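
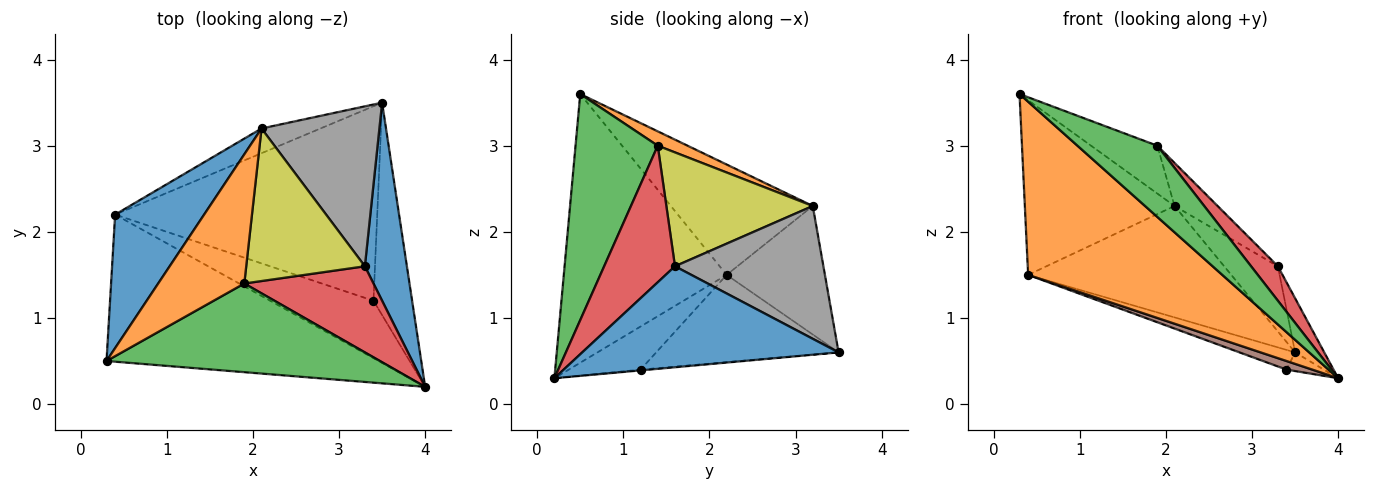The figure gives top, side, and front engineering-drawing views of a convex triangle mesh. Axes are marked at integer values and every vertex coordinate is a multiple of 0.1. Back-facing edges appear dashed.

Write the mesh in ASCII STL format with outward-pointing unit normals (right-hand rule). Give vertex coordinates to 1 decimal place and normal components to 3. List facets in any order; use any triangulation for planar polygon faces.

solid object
 facet normal 0.918 0.104 0.382
  outer loop
   vertex 3.3 1.6 1.6
   vertex 4.0 0.2 0.3
   vertex 3.5 3.5 0.6
  endloop
 endfacet
 facet normal -0.539 -0.642 -0.545
  outer loop
   vertex 0.4 2.2 1.5
   vertex 4.0 0.2 0.3
   vertex 0.3 0.5 3.6
  endloop
 endfacet
 facet normal 0.542 -0.526 0.655
  outer loop
   vertex 1.9 1.4 3.0
   vertex 0.3 0.5 3.6
   vertex 4.0 0.2 0.3
  endloop
 endfacet
 facet normal 0.700 -0.265 0.663
  outer loop
   vertex 1.9 1.4 3.0
   vertex 4.0 0.2 0.3
   vertex 3.3 1.6 1.6
  endloop
 endfacet
 facet normal -0.020 0.087 -0.996
  outer loop
   vertex 3.4 1.2 0.4
   vertex 3.5 3.5 0.6
   vertex 4.0 0.2 0.3
  endloop
 endfacet
 facet normal -0.381 -0.137 -0.914
  outer loop
   vertex 3.4 1.2 0.4
   vertex 4.0 0.2 0.3
   vertex 0.4 2.2 1.5
  endloop
 endfacet
 facet normal -0.314 0.096 -0.944
  outer loop
   vertex 3.4 1.2 0.4
   vertex 0.4 2.2 1.5
   vertex 3.5 3.5 0.6
  endloop
 endfacet
 facet normal 0.722 0.261 0.641
  outer loop
   vertex 2.1 3.2 2.3
   vertex 3.3 1.6 1.6
   vertex 3.5 3.5 0.6
  endloop
 endfacet
 facet normal 0.678 0.200 0.707
  outer loop
   vertex 2.1 3.2 2.3
   vertex 1.9 1.4 3.0
   vertex 3.3 1.6 1.6
  endloop
 endfacet
 facet normal -0.427 0.883 -0.196
  outer loop
   vertex 2.1 3.2 2.3
   vertex 3.5 3.5 0.6
   vertex 0.4 2.2 1.5
  endloop
 endfacet
 facet normal -0.602 0.635 0.485
  outer loop
   vertex 2.1 3.2 2.3
   vertex 0.4 2.2 1.5
   vertex 0.3 0.5 3.6
  endloop
 endfacet
 facet normal 0.154 0.343 0.927
  outer loop
   vertex 2.1 3.2 2.3
   vertex 0.3 0.5 3.6
   vertex 1.9 1.4 3.0
  endloop
 endfacet
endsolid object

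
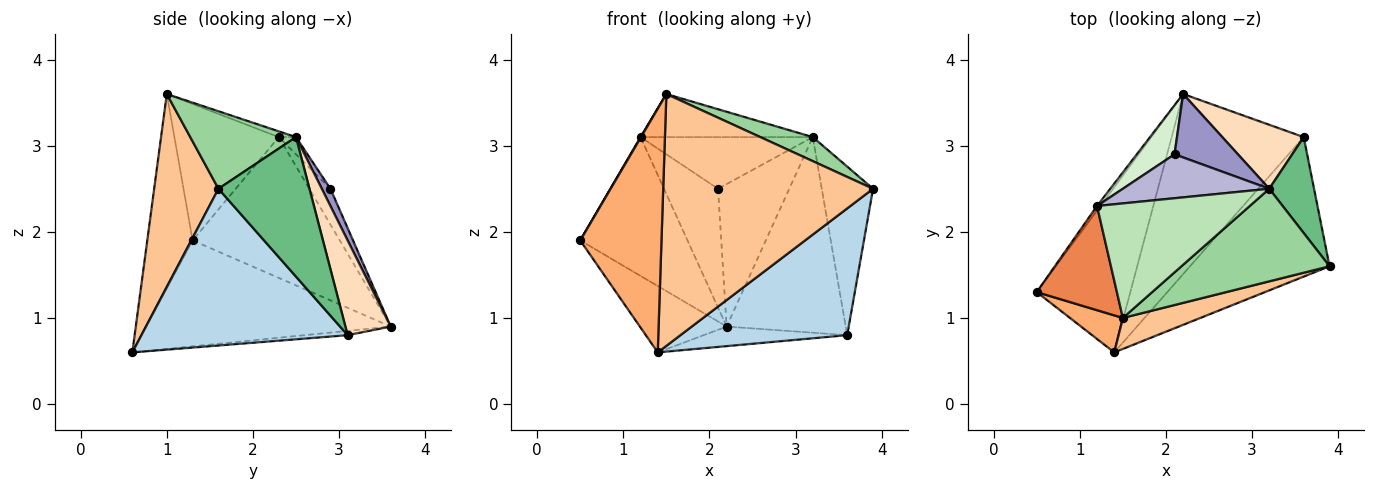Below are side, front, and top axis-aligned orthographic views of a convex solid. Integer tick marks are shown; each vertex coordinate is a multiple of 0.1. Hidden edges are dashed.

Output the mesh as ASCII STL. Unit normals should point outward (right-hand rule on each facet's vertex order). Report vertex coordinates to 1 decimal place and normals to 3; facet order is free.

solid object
 facet normal -0.724 0.257 -0.640
  outer loop
   vertex 1.4 0.6 0.6
   vertex 0.5 1.3 1.9
   vertex 2.2 3.6 0.9
  endloop
 endfacet
 facet normal -0.808 0.589 -0.019
  outer loop
   vertex 1.2 2.3 3.1
   vertex 2.2 3.6 0.9
   vertex 0.5 1.3 1.9
  endloop
 endfacet
 facet normal 0.639 -0.517 -0.569
  outer loop
   vertex 3.6 3.1 0.8
   vertex 3.9 1.6 2.5
   vertex 1.4 0.6 0.6
  endloop
 endfacet
 facet normal -0.032 0.108 -0.994
  outer loop
   vertex 3.6 3.1 0.8
   vertex 1.4 0.6 0.6
   vertex 2.2 3.6 0.9
  endloop
 endfacet
 facet normal -0.862 -0.004 0.506
  outer loop
   vertex 1.5 1.0 3.6
   vertex 1.2 2.3 3.1
   vertex 0.5 1.3 1.9
  endloop
 endfacet
 facet normal -0.483 -0.866 0.132
  outer loop
   vertex 1.5 1.0 3.6
   vertex 0.5 1.3 1.9
   vertex 1.4 0.6 0.6
  endloop
 endfacet
 facet normal 0.291 -0.950 0.117
  outer loop
   vertex 1.5 1.0 3.6
   vertex 1.4 0.6 0.6
   vertex 3.9 1.6 2.5
  endloop
 endfacet
 facet normal 0.340 0.894 0.292
  outer loop
   vertex 3.2 2.5 3.1
   vertex 3.6 3.1 0.8
   vertex 2.2 3.6 0.9
  endloop
 endfacet
 facet normal 0.839 0.473 0.269
  outer loop
   vertex 3.2 2.5 3.1
   vertex 3.9 1.6 2.5
   vertex 3.6 3.1 0.8
  endloop
 endfacet
 facet normal 0.452 -0.224 0.863
  outer loop
   vertex 3.2 2.5 3.1
   vertex 1.5 1.0 3.6
   vertex 3.9 1.6 2.5
  endloop
 endfacet
 facet normal -0.035 0.352 0.935
  outer loop
   vertex 3.2 2.5 3.1
   vertex 1.2 2.3 3.1
   vertex 1.5 1.0 3.6
  endloop
 endfacet
 facet normal -0.340 0.869 0.359
  outer loop
   vertex 2.1 2.9 2.5
   vertex 2.2 3.6 0.9
   vertex 1.2 2.3 3.1
  endloop
 endfacet
 facet normal 0.110 0.908 0.404
  outer loop
   vertex 2.1 2.9 2.5
   vertex 3.2 2.5 3.1
   vertex 2.2 3.6 0.9
  endloop
 endfacet
 facet normal -0.076 0.760 0.646
  outer loop
   vertex 2.1 2.9 2.5
   vertex 1.2 2.3 3.1
   vertex 3.2 2.5 3.1
  endloop
 endfacet
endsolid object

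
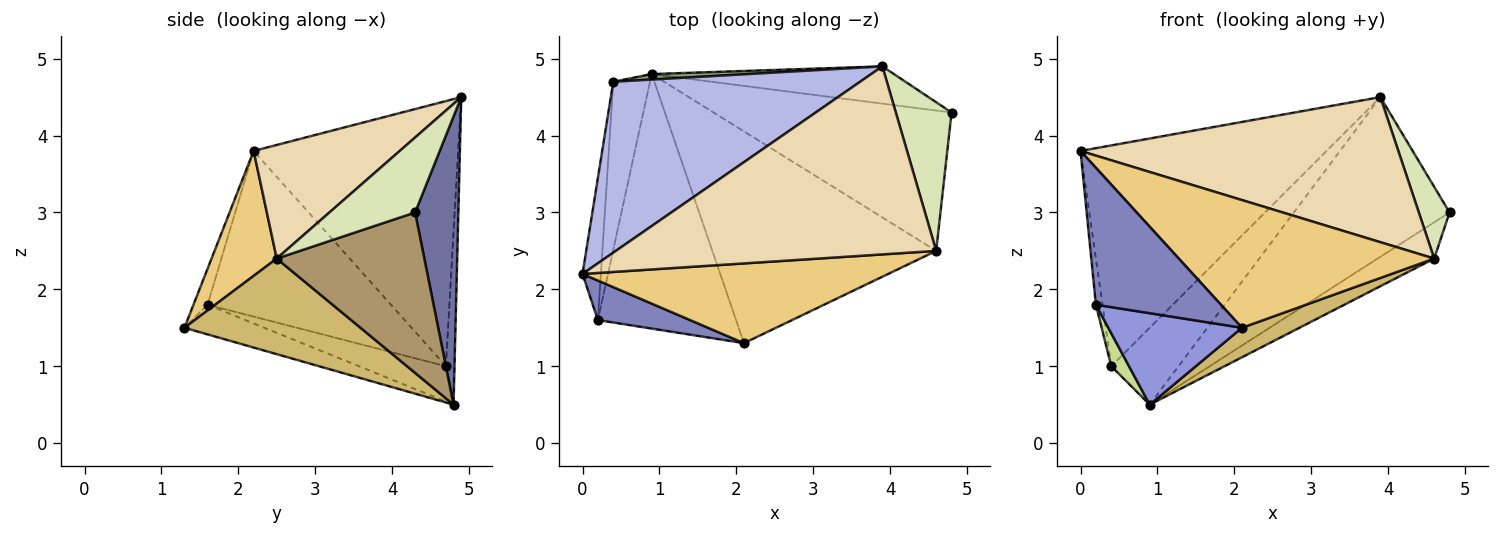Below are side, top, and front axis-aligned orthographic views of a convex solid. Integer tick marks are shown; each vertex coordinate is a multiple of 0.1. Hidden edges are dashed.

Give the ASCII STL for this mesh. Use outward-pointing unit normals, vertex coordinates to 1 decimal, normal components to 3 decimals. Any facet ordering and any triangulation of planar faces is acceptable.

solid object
 facet normal 0.261 0.940 -0.219
  outer loop
   vertex 3.9 4.9 4.5
   vertex 4.8 4.3 3.0
   vertex 0.9 4.8 0.5
  endloop
 endfacet
 facet normal -0.107 -0.955 0.276
  outer loop
   vertex 0.2 1.6 1.8
   vertex 2.1 1.3 1.5
   vertex 0.0 2.2 3.8
  endloop
 endfacet
 facet normal -0.198 -0.331 -0.922
  outer loop
   vertex 0.2 1.6 1.8
   vertex 0.9 4.8 0.5
   vertex 2.1 1.3 1.5
  endloop
 endfacet
 facet normal -0.549 0.661 0.512
  outer loop
   vertex 0.4 4.7 1.0
   vertex 0.0 2.2 3.8
   vertex 3.9 4.9 4.5
  endloop
 endfacet
 facet normal -0.127 0.989 0.071
  outer loop
   vertex 0.4 4.7 1.0
   vertex 3.9 4.9 4.5
   vertex 0.9 4.8 0.5
  endloop
 endfacet
 facet normal -0.993 0.036 -0.110
  outer loop
   vertex 0.4 4.7 1.0
   vertex 0.2 1.6 1.8
   vertex 0.0 2.2 3.8
  endloop
 endfacet
 facet normal -0.686 -0.140 -0.714
  outer loop
   vertex 0.4 4.7 1.0
   vertex 0.9 4.8 0.5
   vertex 0.2 1.6 1.8
  endloop
 endfacet
 facet normal 0.771 -0.277 0.573
  outer loop
   vertex 4.6 2.5 2.4
   vertex 4.8 4.3 3.0
   vertex 3.9 4.9 4.5
  endloop
 endfacet
 facet normal 0.547 0.210 -0.811
  outer loop
   vertex 4.6 2.5 2.4
   vertex 0.9 4.8 0.5
   vertex 4.8 4.3 3.0
  endloop
 endfacet
 facet normal 0.389 -0.127 -0.912
  outer loop
   vertex 4.6 2.5 2.4
   vertex 2.1 1.3 1.5
   vertex 0.9 4.8 0.5
  endloop
 endfacet
 facet normal 0.212 -0.829 0.518
  outer loop
   vertex 4.6 2.5 2.4
   vertex 0.0 2.2 3.8
   vertex 2.1 1.3 1.5
  endloop
 endfacet
 facet normal 0.270 -0.588 0.762
  outer loop
   vertex 4.6 2.5 2.4
   vertex 3.9 4.9 4.5
   vertex 0.0 2.2 3.8
  endloop
 endfacet
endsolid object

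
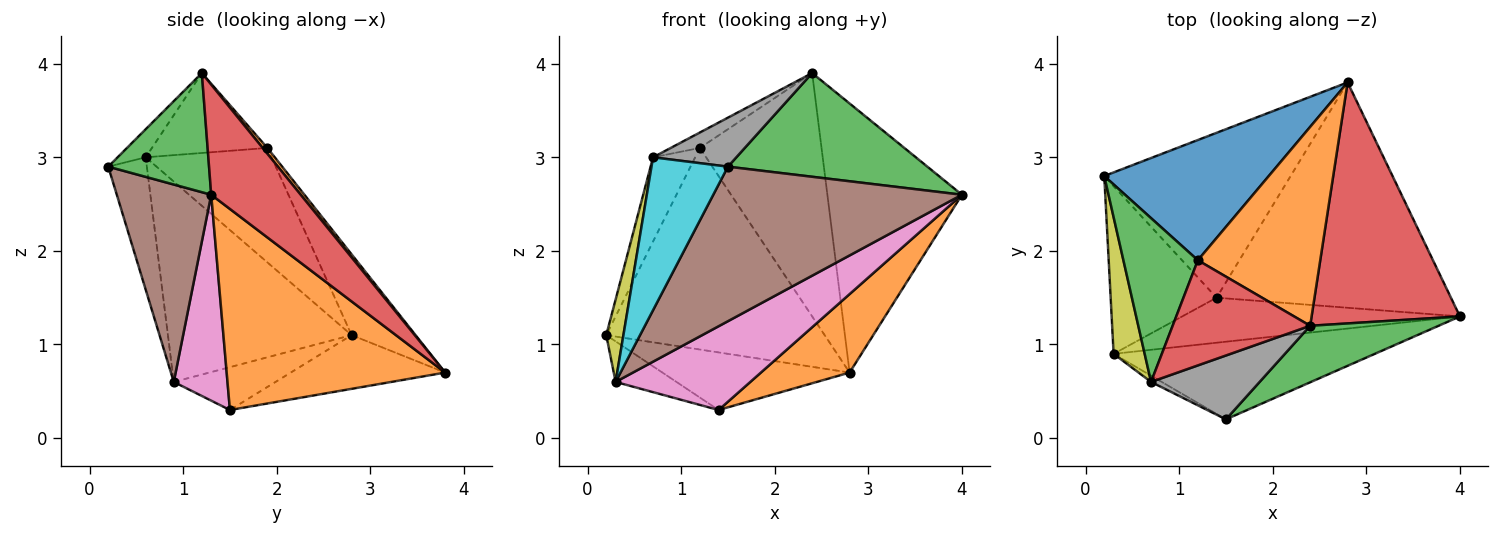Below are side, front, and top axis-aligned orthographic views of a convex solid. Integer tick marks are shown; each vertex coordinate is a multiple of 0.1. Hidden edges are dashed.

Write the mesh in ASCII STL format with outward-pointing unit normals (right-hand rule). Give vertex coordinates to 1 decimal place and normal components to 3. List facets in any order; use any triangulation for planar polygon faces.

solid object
 facet normal -0.263 0.318 -0.911
  outer loop
   vertex 2.8 3.8 0.7
   vertex 1.4 1.5 0.3
   vertex 0.2 2.8 1.1
  endloop
 endfacet
 facet normal 0.629 -0.256 -0.734
  outer loop
   vertex 2.8 3.8 0.7
   vertex 4.0 1.3 2.6
   vertex 1.4 1.5 0.3
  endloop
 endfacet
 facet normal 0.406 -0.803 0.437
  outer loop
   vertex 2.4 1.2 3.9
   vertex 1.5 0.2 2.9
   vertex 4.0 1.3 2.6
  endloop
 endfacet
 facet normal 0.444 0.667 0.598
  outer loop
   vertex 2.4 1.2 3.9
   vertex 4.0 1.3 2.6
   vertex 2.8 3.8 0.7
  endloop
 endfacet
 facet normal -0.366 0.219 -0.905
  outer loop
   vertex 0.3 0.9 0.6
   vertex 0.2 2.8 1.1
   vertex 1.4 1.5 0.3
  endloop
 endfacet
 facet normal 0.321 -0.846 -0.425
  outer loop
   vertex 0.3 0.9 0.6
   vertex 4.0 1.3 2.6
   vertex 1.5 0.2 2.9
  endloop
 endfacet
 facet normal 0.331 -0.831 -0.447
  outer loop
   vertex 0.3 0.9 0.6
   vertex 1.4 1.5 0.3
   vertex 4.0 1.3 2.6
  endloop
 endfacet
 facet normal -0.201 -0.596 0.777
  outer loop
   vertex 0.7 0.6 3.0
   vertex 1.5 0.2 2.9
   vertex 2.4 1.2 3.9
  endloop
 endfacet
 facet normal -0.984 -0.092 0.153
  outer loop
   vertex 0.7 0.6 3.0
   vertex 0.2 2.8 1.1
   vertex 0.3 0.9 0.6
  endloop
 endfacet
 facet normal -0.451 -0.892 -0.036
  outer loop
   vertex 0.7 0.6 3.0
   vertex 0.3 0.9 0.6
   vertex 1.5 0.2 2.9
  endloop
 endfacet
 facet normal -0.244 0.833 0.497
  outer loop
   vertex 1.2 1.9 3.1
   vertex 2.8 3.8 0.7
   vertex 0.2 2.8 1.1
  endloop
 endfacet
 facet normal 0.030 0.774 0.633
  outer loop
   vertex 1.2 1.9 3.1
   vertex 2.4 1.2 3.9
   vertex 2.8 3.8 0.7
  endloop
 endfacet
 facet normal -0.807 0.270 0.525
  outer loop
   vertex 1.2 1.9 3.1
   vertex 0.2 2.8 1.1
   vertex 0.7 0.6 3.0
  endloop
 endfacet
 facet normal -0.498 0.126 0.858
  outer loop
   vertex 1.2 1.9 3.1
   vertex 0.7 0.6 3.0
   vertex 2.4 1.2 3.9
  endloop
 endfacet
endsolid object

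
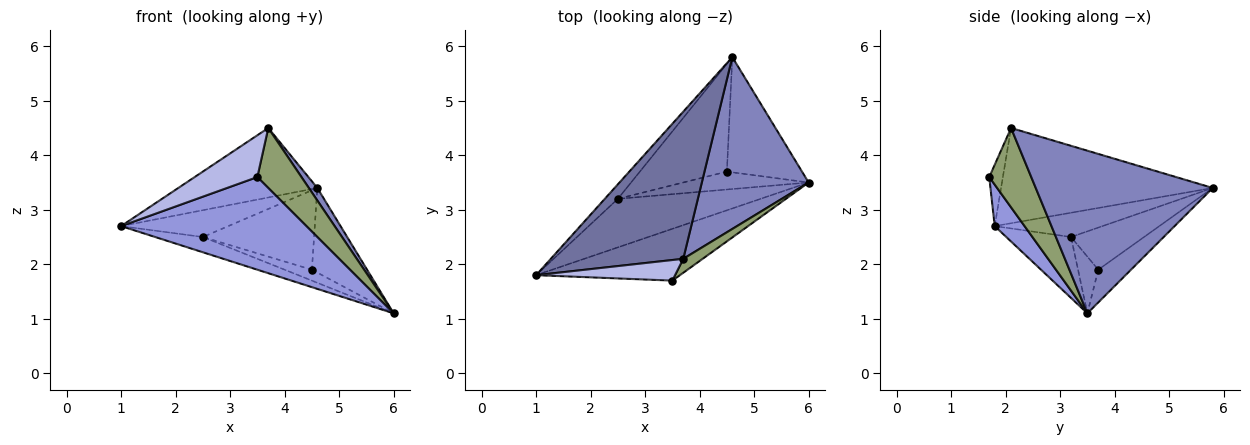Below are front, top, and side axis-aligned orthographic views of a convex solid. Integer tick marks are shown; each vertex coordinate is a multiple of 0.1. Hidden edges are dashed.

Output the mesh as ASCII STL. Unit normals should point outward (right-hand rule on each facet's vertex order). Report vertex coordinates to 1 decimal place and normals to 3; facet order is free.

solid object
 facet normal -0.545 0.358 0.758
  outer loop
   vertex 3.7 2.1 4.5
   vertex 4.6 5.8 3.4
   vertex 1.0 1.8 2.7
  endloop
 endfacet
 facet normal 0.835 -0.040 0.548
  outer loop
   vertex 3.7 2.1 4.5
   vertex 6.0 3.5 1.1
   vertex 4.6 5.8 3.4
  endloop
 endfacet
 facet normal 0.139 -0.864 -0.483
  outer loop
   vertex 3.5 1.7 3.6
   vertex 1.0 1.8 2.7
   vertex 6.0 3.5 1.1
  endloop
 endfacet
 facet normal -0.191 -0.880 0.434
  outer loop
   vertex 3.5 1.7 3.6
   vertex 3.7 2.1 4.5
   vertex 1.0 1.8 2.7
  endloop
 endfacet
 facet normal 0.680 -0.714 0.166
  outer loop
   vertex 3.5 1.7 3.6
   vertex 6.0 3.5 1.1
   vertex 3.7 2.1 4.5
  endloop
 endfacet
 facet normal -0.377 0.278 -0.883
  outer loop
   vertex 2.5 3.2 2.5
   vertex 6.0 3.5 1.1
   vertex 1.0 1.8 2.7
  endloop
 endfacet
 facet normal -0.662 0.659 -0.357
  outer loop
   vertex 2.5 3.2 2.5
   vertex 1.0 1.8 2.7
   vertex 4.6 5.8 3.4
  endloop
 endfacet
 facet normal -0.331 0.559 -0.760
  outer loop
   vertex 4.5 3.7 1.9
   vertex 4.6 5.8 3.4
   vertex 6.0 3.5 1.1
  endloop
 endfacet
 facet normal -0.360 0.485 -0.797
  outer loop
   vertex 4.5 3.7 1.9
   vertex 6.0 3.5 1.1
   vertex 2.5 3.2 2.5
  endloop
 endfacet
 facet normal -0.363 0.553 -0.750
  outer loop
   vertex 4.5 3.7 1.9
   vertex 2.5 3.2 2.5
   vertex 4.6 5.8 3.4
  endloop
 endfacet
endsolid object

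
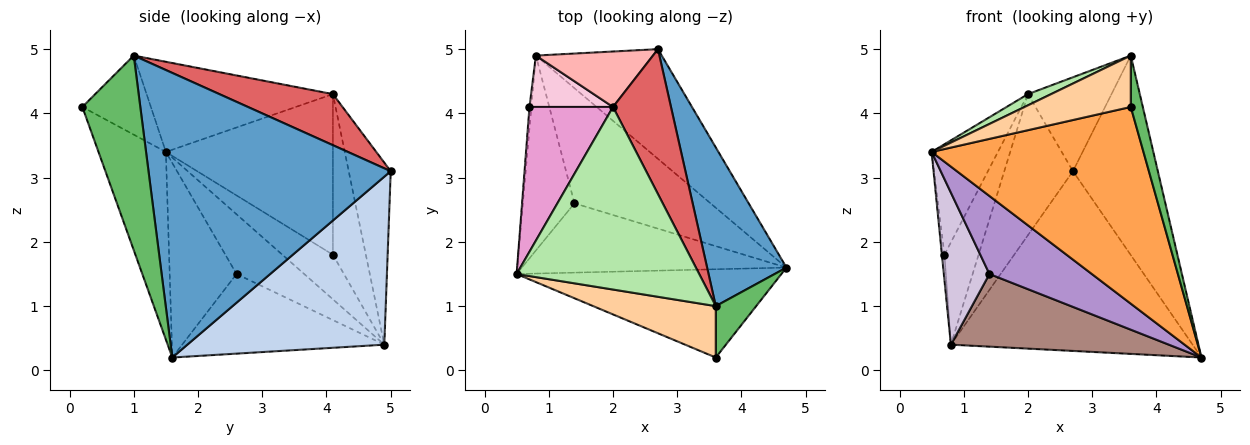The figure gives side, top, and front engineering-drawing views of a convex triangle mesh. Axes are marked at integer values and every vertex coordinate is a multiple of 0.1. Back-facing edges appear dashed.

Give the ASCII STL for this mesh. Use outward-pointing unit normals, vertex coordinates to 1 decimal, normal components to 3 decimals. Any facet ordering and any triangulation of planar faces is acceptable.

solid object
 facet normal 0.913 0.320 0.254
  outer loop
   vertex 3.6 1.0 4.9
   vertex 4.7 1.6 0.2
   vertex 2.7 5.0 3.1
  endloop
 endfacet
 facet normal 0.571 0.701 -0.428
  outer loop
   vertex 0.8 4.9 0.4
   vertex 2.7 5.0 3.1
   vertex 4.7 1.6 0.2
  endloop
 endfacet
 facet normal -0.279 -0.876 -0.393
  outer loop
   vertex 3.6 0.2 4.1
   vertex 0.5 1.5 3.4
   vertex 4.7 1.6 0.2
  endloop
 endfacet
 facet normal -0.415 -0.643 0.643
  outer loop
   vertex 3.6 0.2 4.1
   vertex 3.6 1.0 4.9
   vertex 0.5 1.5 3.4
  endloop
 endfacet
 facet normal 0.960 -0.199 0.199
  outer loop
   vertex 3.6 0.2 4.1
   vertex 4.7 1.6 0.2
   vertex 3.6 1.0 4.9
  endloop
 endfacet
 facet normal -0.442 -0.055 0.895
  outer loop
   vertex 2.0 4.1 4.3
   vertex 0.5 1.5 3.4
   vertex 3.6 1.0 4.9
  endloop
 endfacet
 facet normal 0.594 0.437 0.675
  outer loop
   vertex 2.0 4.1 4.3
   vertex 3.6 1.0 4.9
   vertex 2.7 5.0 3.1
  endloop
 endfacet
 facet normal -0.495 0.809 0.318
  outer loop
   vertex 2.0 4.1 4.3
   vertex 2.7 5.0 3.1
   vertex 0.8 4.9 0.4
  endloop
 endfacet
 facet normal -0.439 -0.672 -0.597
  outer loop
   vertex 1.4 2.6 1.5
   vertex 4.7 1.6 0.2
   vertex 0.5 1.5 3.4
  endloop
 endfacet
 facet normal -0.674 -0.454 -0.582
  outer loop
   vertex 1.4 2.6 1.5
   vertex 0.5 1.5 3.4
   vertex 0.8 4.9 0.4
  endloop
 endfacet
 facet normal -0.444 -0.478 -0.758
  outer loop
   vertex 1.4 2.6 1.5
   vertex 0.8 4.9 0.4
   vertex 4.7 1.6 0.2
  endloop
 endfacet
 facet normal -0.998 0.051 -0.042
  outer loop
   vertex 0.7 4.1 1.8
   vertex 0.8 4.9 0.4
   vertex 0.5 1.5 3.4
  endloop
 endfacet
 facet normal -0.837 0.332 0.435
  outer loop
   vertex 0.7 4.1 1.8
   vertex 0.5 1.5 3.4
   vertex 2.0 4.1 4.3
  endloop
 endfacet
 facet normal -0.653 0.676 0.340
  outer loop
   vertex 0.7 4.1 1.8
   vertex 2.0 4.1 4.3
   vertex 0.8 4.9 0.4
  endloop
 endfacet
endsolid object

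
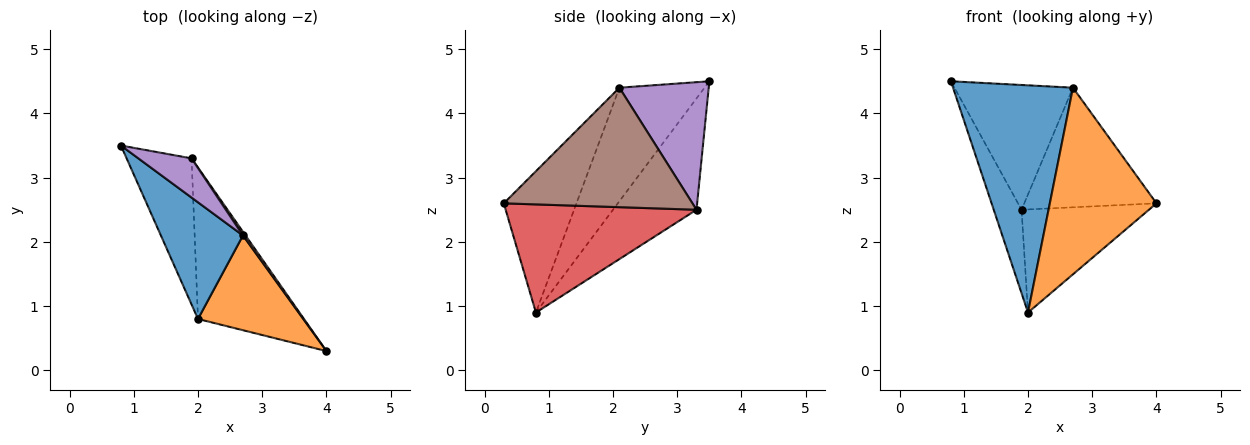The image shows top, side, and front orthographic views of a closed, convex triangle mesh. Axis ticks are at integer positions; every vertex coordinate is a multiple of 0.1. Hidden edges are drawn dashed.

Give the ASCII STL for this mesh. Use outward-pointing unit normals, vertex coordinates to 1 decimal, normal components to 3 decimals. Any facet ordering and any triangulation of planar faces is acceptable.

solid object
 facet normal -0.534 -0.752 0.386
  outer loop
   vertex 2.7 2.1 4.4
   vertex 0.8 3.5 4.5
   vertex 2.0 0.8 0.9
  endloop
 endfacet
 facet normal -0.519 -0.762 0.387
  outer loop
   vertex 2.7 2.1 4.4
   vertex 2.0 0.8 0.9
   vertex 4.0 0.3 2.6
  endloop
 endfacet
 facet normal -0.830 0.277 -0.484
  outer loop
   vertex 1.9 3.3 2.5
   vertex 2.0 0.8 0.9
   vertex 0.8 3.5 4.5
  endloop
 endfacet
 facet normal 0.645 0.430 -0.632
  outer loop
   vertex 1.9 3.3 2.5
   vertex 4.0 0.3 2.6
   vertex 2.0 0.8 0.9
  endloop
 endfacet
 facet normal 0.584 0.775 0.244
  outer loop
   vertex 1.9 3.3 2.5
   vertex 0.8 3.5 4.5
   vertex 2.7 2.1 4.4
  endloop
 endfacet
 facet normal 0.819 0.574 0.018
  outer loop
   vertex 1.9 3.3 2.5
   vertex 2.7 2.1 4.4
   vertex 4.0 0.3 2.6
  endloop
 endfacet
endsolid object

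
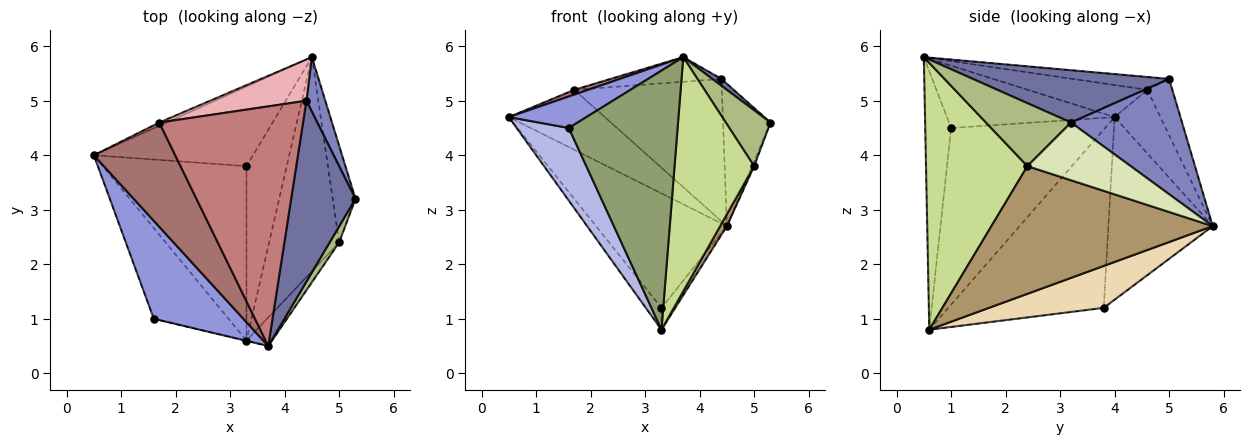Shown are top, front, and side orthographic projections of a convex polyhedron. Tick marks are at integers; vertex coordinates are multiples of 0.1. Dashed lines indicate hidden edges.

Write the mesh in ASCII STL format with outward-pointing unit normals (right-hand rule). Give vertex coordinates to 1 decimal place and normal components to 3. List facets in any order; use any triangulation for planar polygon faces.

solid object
 facet normal 0.631 -0.029 0.775
  outer loop
   vertex 4.4 5.0 5.4
   vertex 3.7 0.5 5.8
   vertex 5.3 3.2 4.6
  endloop
 endfacet
 facet normal 0.909 0.389 0.149
  outer loop
   vertex 4.4 5.0 5.4
   vertex 5.3 3.2 4.6
   vertex 4.5 5.8 2.7
  endloop
 endfacet
 facet normal -0.552 -0.255 0.794
  outer loop
   vertex 1.6 1.0 4.5
   vertex 3.7 0.5 5.8
   vertex 0.5 4.0 4.7
  endloop
 endfacet
 facet normal -0.879 -0.298 -0.372
  outer loop
   vertex 1.6 1.0 4.5
   vertex 0.5 4.0 4.7
   vertex 3.3 0.6 0.8
  endloop
 endfacet
 facet normal -0.231 -0.973 -0.001
  outer loop
   vertex 1.6 1.0 4.5
   vertex 3.3 0.6 0.8
   vertex 3.7 0.5 5.8
  endloop
 endfacet
 facet normal 0.877 -0.461 0.132
  outer loop
   vertex 5.0 2.4 3.8
   vertex 5.3 3.2 4.6
   vertex 3.7 0.5 5.8
  endloop
 endfacet
 facet normal 0.784 -0.616 -0.075
  outer loop
   vertex 5.0 2.4 3.8
   vertex 3.7 0.5 5.8
   vertex 3.3 0.6 0.8
  endloop
 endfacet
 facet normal 0.930 0.018 -0.367
  outer loop
   vertex 5.0 2.4 3.8
   vertex 4.5 5.8 2.7
   vertex 5.3 3.2 4.6
  endloop
 endfacet
 facet normal 0.876 -0.027 -0.481
  outer loop
   vertex 5.0 2.4 3.8
   vertex 3.3 0.6 0.8
   vertex 4.5 5.8 2.7
  endloop
 endfacet
 facet normal -0.776 0.078 -0.626
  outer loop
   vertex 3.3 3.8 1.2
   vertex 3.3 0.6 0.8
   vertex 0.5 4.0 4.7
  endloop
 endfacet
 facet normal -0.548 0.687 -0.478
  outer loop
   vertex 3.3 3.8 1.2
   vertex 0.5 4.0 4.7
   vertex 4.5 5.8 2.7
  endloop
 endfacet
 facet normal 0.719 0.086 -0.690
  outer loop
   vertex 3.3 3.8 1.2
   vertex 4.5 5.8 2.7
   vertex 3.3 0.6 0.8
  endloop
 endfacet
 facet normal -0.366 -0.043 0.930
  outer loop
   vertex 1.7 4.6 5.2
   vertex 0.5 4.0 4.7
   vertex 3.7 0.5 5.8
  endloop
 endfacet
 facet normal -0.088 0.102 0.991
  outer loop
   vertex 1.7 4.6 5.2
   vertex 3.7 0.5 5.8
   vertex 4.4 5.0 5.4
  endloop
 endfacet
 facet normal -0.430 0.901 -0.049
  outer loop
   vertex 1.7 4.6 5.2
   vertex 4.5 5.8 2.7
   vertex 0.5 4.0 4.7
  endloop
 endfacet
 facet normal -0.161 0.948 0.275
  outer loop
   vertex 1.7 4.6 5.2
   vertex 4.4 5.0 5.4
   vertex 4.5 5.8 2.7
  endloop
 endfacet
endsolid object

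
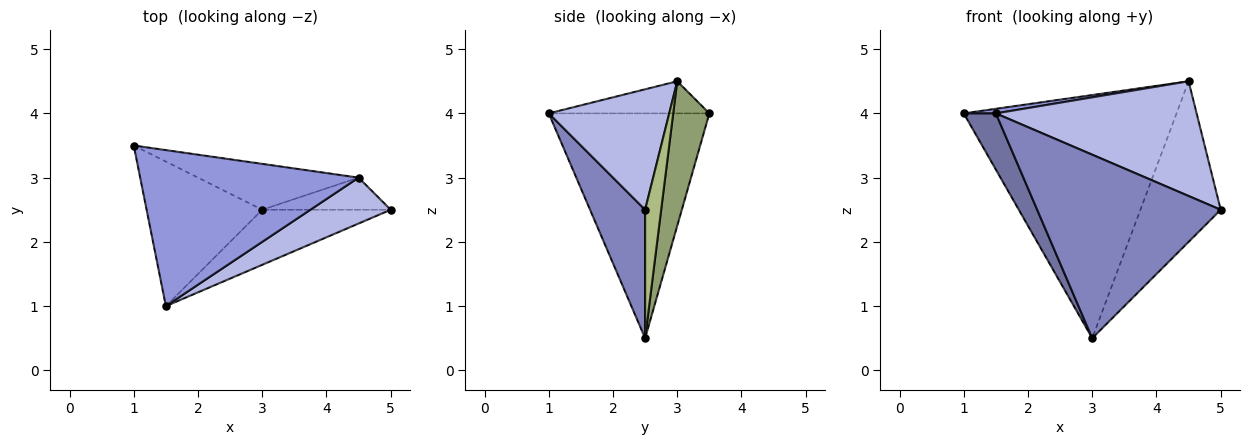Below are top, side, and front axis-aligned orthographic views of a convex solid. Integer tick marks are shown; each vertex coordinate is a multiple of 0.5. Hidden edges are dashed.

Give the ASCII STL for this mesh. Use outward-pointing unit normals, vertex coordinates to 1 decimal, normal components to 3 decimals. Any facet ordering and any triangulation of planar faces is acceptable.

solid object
 facet normal -0.876 -0.175 -0.450
  outer loop
   vertex 3.0 2.5 0.5
   vertex 1.5 1.0 4.0
   vertex 1.0 3.5 4.0
  endloop
 endfacet
 facet normal 0.276 -0.921 -0.276
  outer loop
   vertex 3.0 2.5 0.5
   vertex 5.0 2.5 2.5
   vertex 1.5 1.0 4.0
  endloop
 endfacet
 facet normal -0.145 -0.029 0.989
  outer loop
   vertex 4.5 3.0 4.5
   vertex 1.0 3.5 4.0
   vertex 1.5 1.0 4.0
  endloop
 endfacet
 facet normal 0.487 -0.811 0.324
  outer loop
   vertex 4.5 3.0 4.5
   vertex 1.5 1.0 4.0
   vertex 5.0 2.5 2.5
  endloop
 endfacet
 facet normal 0.165 0.969 -0.183
  outer loop
   vertex 4.5 3.0 4.5
   vertex 3.0 2.5 0.5
   vertex 1.0 3.5 4.0
  endloop
 endfacet
 facet normal 0.192 0.962 -0.192
  outer loop
   vertex 4.5 3.0 4.5
   vertex 5.0 2.5 2.5
   vertex 3.0 2.5 0.5
  endloop
 endfacet
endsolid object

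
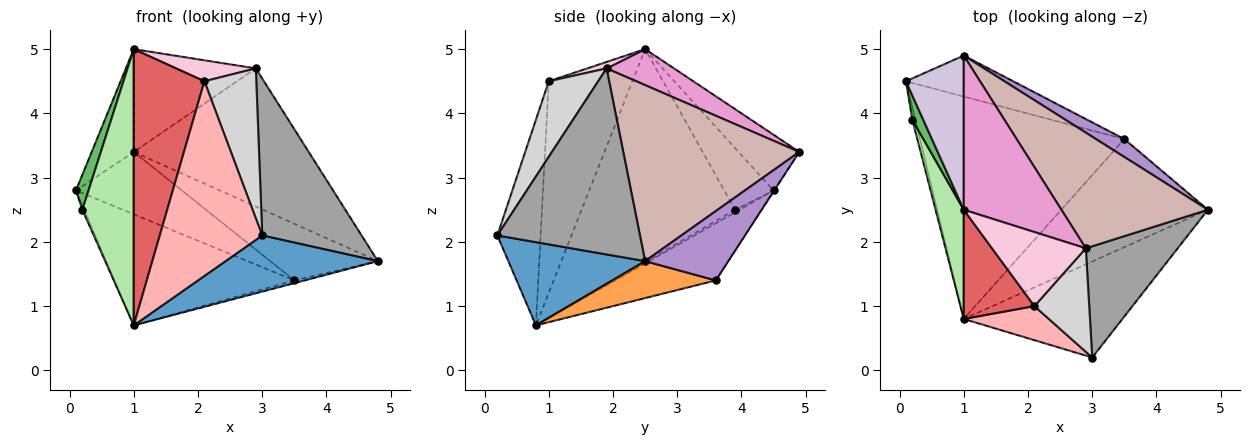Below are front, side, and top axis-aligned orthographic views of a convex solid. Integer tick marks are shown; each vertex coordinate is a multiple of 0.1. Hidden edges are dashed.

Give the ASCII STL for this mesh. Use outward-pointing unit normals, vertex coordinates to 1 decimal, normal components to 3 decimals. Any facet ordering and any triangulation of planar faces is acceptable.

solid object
 facet normal 0.413 -0.460 -0.786
  outer loop
   vertex 3.0 0.2 2.1
   vertex 1.0 0.8 0.7
   vertex 4.8 2.5 1.7
  endloop
 endfacet
 facet normal -0.243 0.434 -0.868
  outer loop
   vertex 3.5 3.6 1.4
   vertex 1.0 0.8 0.7
   vertex 0.1 4.5 2.8
  endloop
 endfacet
 facet normal 0.244 0.024 -0.969
  outer loop
   vertex 3.5 3.6 1.4
   vertex 4.8 2.5 1.7
   vertex 1.0 0.8 0.7
  endloop
 endfacet
 facet normal -0.640 0.256 -0.725
  outer loop
   vertex 0.2 3.9 2.5
   vertex 0.1 4.5 2.8
   vertex 1.0 0.8 0.7
  endloop
 endfacet
 facet normal -0.955 -0.244 0.169
  outer loop
   vertex 0.2 3.9 2.5
   vertex 1.0 2.5 5.0
   vertex 0.1 4.5 2.8
  endloop
 endfacet
 facet normal -0.941 -0.315 0.125
  outer loop
   vertex 0.2 3.9 2.5
   vertex 1.0 0.8 0.7
   vertex 1.0 2.5 5.0
  endloop
 endfacet
 facet normal -0.740 -0.625 0.247
  outer loop
   vertex 2.1 1.0 4.5
   vertex 1.0 2.5 5.0
   vertex 1.0 0.8 0.7
  endloop
 endfacet
 facet normal -0.384 -0.909 0.159
  outer loop
   vertex 2.1 1.0 4.5
   vertex 1.0 0.8 0.7
   vertex 3.0 0.2 2.1
  endloop
 endfacet
 facet normal 0.593 0.767 0.243
  outer loop
   vertex 1.0 4.9 3.4
   vertex 4.8 2.5 1.7
   vertex 3.5 3.6 1.4
  endloop
 endfacet
 facet normal -0.625 0.433 0.649
  outer loop
   vertex 1.0 4.9 3.4
   vertex 0.1 4.5 2.8
   vertex 1.0 2.5 5.0
  endloop
 endfacet
 facet normal -0.005 0.836 -0.549
  outer loop
   vertex 1.0 4.9 3.4
   vertex 3.5 3.6 1.4
   vertex 0.1 4.5 2.8
  endloop
 endfacet
 facet normal 0.611 0.607 0.508
  outer loop
   vertex 2.9 1.9 4.7
   vertex 4.8 2.5 1.7
   vertex 1.0 4.9 3.4
  endloop
 endfacet
 facet normal 0.293 0.530 0.796
  outer loop
   vertex 2.9 1.9 4.7
   vertex 1.0 4.9 3.4
   vertex 1.0 2.5 5.0
  endloop
 endfacet
 facet normal 0.066 -0.272 0.960
  outer loop
   vertex 2.9 1.9 4.7
   vertex 1.0 2.5 5.0
   vertex 2.1 1.0 4.5
  endloop
 endfacet
 facet normal 0.760 -0.530 0.376
  outer loop
   vertex 2.9 1.9 4.7
   vertex 3.0 0.2 2.1
   vertex 4.8 2.5 1.7
  endloop
 endfacet
 facet normal 0.617 -0.648 0.447
  outer loop
   vertex 2.9 1.9 4.7
   vertex 2.1 1.0 4.5
   vertex 3.0 0.2 2.1
  endloop
 endfacet
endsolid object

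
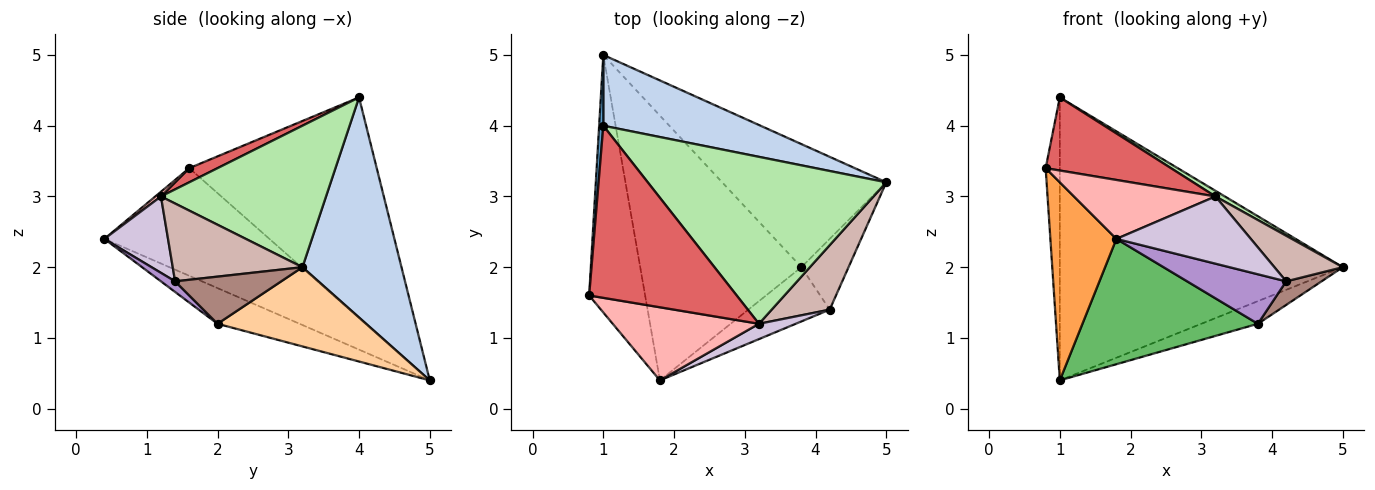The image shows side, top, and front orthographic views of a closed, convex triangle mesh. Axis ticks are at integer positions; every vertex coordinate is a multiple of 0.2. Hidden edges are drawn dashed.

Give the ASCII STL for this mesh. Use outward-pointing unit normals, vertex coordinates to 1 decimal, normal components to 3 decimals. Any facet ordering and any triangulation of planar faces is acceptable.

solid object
 facet normal -0.997 0.075 0.019
  outer loop
   vertex 1.0 4.0 4.4
   vertex 1.0 5.0 0.4
   vertex 0.8 1.6 3.4
  endloop
 endfacet
 facet normal 0.322 0.919 0.230
  outer loop
   vertex 1.0 4.0 4.4
   vertex 5.0 3.2 2.0
   vertex 1.0 5.0 0.4
  endloop
 endfacet
 facet normal -0.836 -0.334 -0.435
  outer loop
   vertex 1.8 0.4 2.4
   vertex 0.8 1.6 3.4
   vertex 1.0 5.0 0.4
  endloop
 endfacet
 facet normal 0.429 0.163 -0.888
  outer loop
   vertex 3.8 2.0 1.2
   vertex 1.0 5.0 0.4
   vertex 5.0 3.2 2.0
  endloop
 endfacet
 facet normal -0.196 -0.419 -0.886
  outer loop
   vertex 3.8 2.0 1.2
   vertex 1.8 0.4 2.4
   vertex 1.0 5.0 0.4
  endloop
 endfacet
 facet normal 0.510 -0.029 0.860
  outer loop
   vertex 3.2 1.2 3.0
   vertex 5.0 3.2 2.0
   vertex 1.0 4.0 4.4
  endloop
 endfacet
 facet normal 0.088 -0.389 0.917
  outer loop
   vertex 3.2 1.2 3.0
   vertex 1.0 4.0 4.4
   vertex 0.8 1.6 3.4
  endloop
 endfacet
 facet normal 0.025 -0.628 0.778
  outer loop
   vertex 3.2 1.2 3.0
   vertex 0.8 1.6 3.4
   vertex 1.8 0.4 2.4
  endloop
 endfacet
 facet normal 0.096 -0.671 -0.735
  outer loop
   vertex 4.2 1.4 1.8
   vertex 1.8 0.4 2.4
   vertex 3.8 2.0 1.2
  endloop
 endfacet
 facet normal 0.419 -0.885 0.202
  outer loop
   vertex 4.2 1.4 1.8
   vertex 3.2 1.2 3.0
   vertex 1.8 0.4 2.4
  endloop
 endfacet
 facet normal 0.688 -0.229 -0.688
  outer loop
   vertex 4.2 1.4 1.8
   vertex 3.8 2.0 1.2
   vertex 5.0 3.2 2.0
  endloop
 endfacet
 facet normal 0.738 -0.389 0.550
  outer loop
   vertex 4.2 1.4 1.8
   vertex 5.0 3.2 2.0
   vertex 3.2 1.2 3.0
  endloop
 endfacet
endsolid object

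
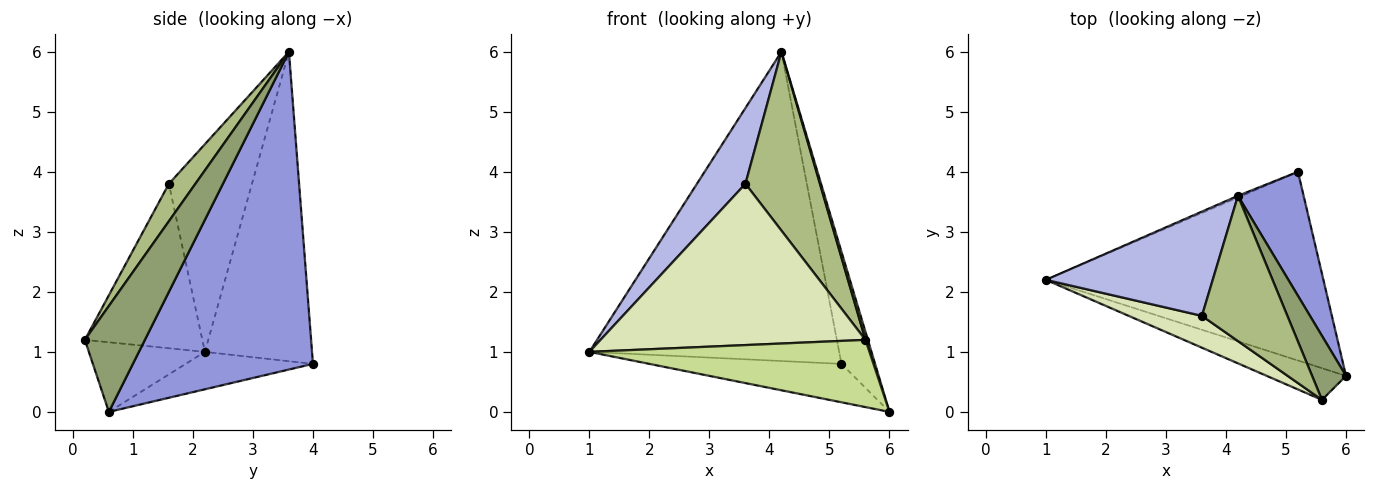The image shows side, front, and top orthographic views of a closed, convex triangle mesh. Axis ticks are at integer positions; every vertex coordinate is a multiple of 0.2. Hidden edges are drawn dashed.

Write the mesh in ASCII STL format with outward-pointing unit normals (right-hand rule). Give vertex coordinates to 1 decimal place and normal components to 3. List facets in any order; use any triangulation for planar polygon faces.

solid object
 facet normal -0.131 0.198 -0.971
  outer loop
   vertex 5.2 4.0 0.8
   vertex 6.0 0.6 0.0
   vertex 1.0 2.2 1.0
  endloop
 endfacet
 facet normal -0.394 0.919 -0.005
  outer loop
   vertex 4.2 3.6 6.0
   vertex 5.2 4.0 0.8
   vertex 1.0 2.2 1.0
  endloop
 endfacet
 facet normal 0.963 0.180 0.199
  outer loop
   vertex 4.2 3.6 6.0
   vertex 6.0 0.6 0.0
   vertex 5.2 4.0 0.8
  endloop
 endfacet
 facet normal -0.710 -0.414 0.570
  outer loop
   vertex 3.6 1.6 3.8
   vertex 4.2 3.6 6.0
   vertex 1.0 2.2 1.0
  endloop
 endfacet
 facet normal 0.952 -0.038 0.305
  outer loop
   vertex 5.6 0.2 1.2
   vertex 6.0 0.6 0.0
   vertex 4.2 3.6 6.0
  endloop
 endfacet
 facet normal 0.266 -0.748 0.608
  outer loop
   vertex 5.6 0.2 1.2
   vertex 4.2 3.6 6.0
   vertex 3.6 1.6 3.8
  endloop
 endfacet
 facet normal -0.351 -0.847 -0.399
  outer loop
   vertex 5.6 0.2 1.2
   vertex 1.0 2.2 1.0
   vertex 6.0 0.6 0.0
  endloop
 endfacet
 facet normal -0.399 -0.900 0.178
  outer loop
   vertex 5.6 0.2 1.2
   vertex 3.6 1.6 3.8
   vertex 1.0 2.2 1.0
  endloop
 endfacet
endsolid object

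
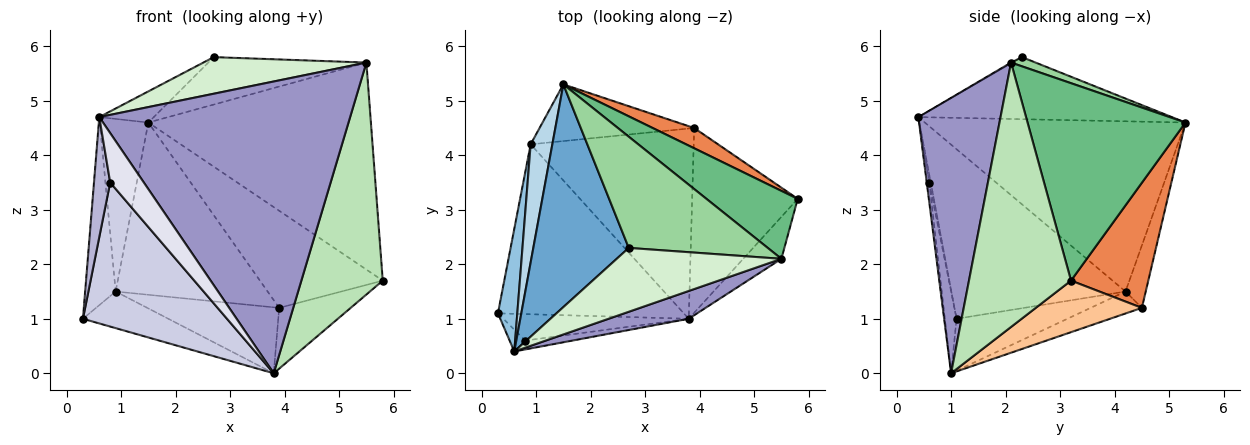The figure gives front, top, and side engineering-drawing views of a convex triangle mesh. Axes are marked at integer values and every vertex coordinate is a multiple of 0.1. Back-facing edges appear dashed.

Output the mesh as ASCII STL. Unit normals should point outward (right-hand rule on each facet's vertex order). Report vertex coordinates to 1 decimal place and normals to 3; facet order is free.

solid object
 facet normal -0.541 0.116 0.833
  outer loop
   vertex 2.7 2.3 5.8
   vertex 1.5 5.3 4.6
   vertex 0.6 0.4 4.7
  endloop
 endfacet
 facet normal -0.979 0.171 0.112
  outer loop
   vertex 0.9 4.2 1.5
   vertex 0.3 1.1 1.0
   vertex 0.6 0.4 4.7
  endloop
 endfacet
 facet normal -0.975 0.182 0.124
  outer loop
   vertex 0.9 4.2 1.5
   vertex 0.6 0.4 4.7
   vertex 1.5 5.3 4.6
  endloop
 endfacet
 facet normal -0.264 0.203 -0.943
  outer loop
   vertex 3.8 1.0 0.0
   vertex 0.3 1.1 1.0
   vertex 0.9 4.2 1.5
  endloop
 endfacet
 facet normal 0.524 0.833 0.174
  outer loop
   vertex 3.9 4.5 1.2
   vertex 1.5 5.3 4.6
   vertex 5.8 3.2 1.7
  endloop
 endfacet
 facet normal -0.125 0.942 -0.310
  outer loop
   vertex 3.9 4.5 1.2
   vertex 0.9 4.2 1.5
   vertex 1.5 5.3 4.6
  endloop
 endfacet
 facet normal 0.421 0.283 -0.862
  outer loop
   vertex 3.9 4.5 1.2
   vertex 5.8 3.2 1.7
   vertex 3.8 1.0 0.0
  endloop
 endfacet
 facet normal -0.126 0.325 -0.937
  outer loop
   vertex 3.9 4.5 1.2
   vertex 3.8 1.0 0.0
   vertex 0.9 4.2 1.5
  endloop
 endfacet
 facet normal 0.559 0.788 0.259
  outer loop
   vertex 5.5 2.1 5.7
   vertex 5.8 3.2 1.7
   vertex 1.5 5.3 4.6
  endloop
 endfacet
 facet normal 0.061 0.392 0.918
  outer loop
   vertex 5.5 2.1 5.7
   vertex 1.5 5.3 4.6
   vertex 2.7 2.3 5.8
  endloop
 endfacet
 facet normal 0.777 -0.620 -0.112
  outer loop
   vertex 5.5 2.1 5.7
   vertex 3.8 1.0 0.0
   vertex 5.8 3.2 1.7
  endloop
 endfacet
 facet normal -0.005 -0.497 0.868
  outer loop
   vertex 5.5 2.1 5.7
   vertex 2.7 2.3 5.8
   vertex 0.6 0.4 4.7
  endloop
 endfacet
 facet normal 0.310 -0.946 0.090
  outer loop
   vertex 5.5 2.1 5.7
   vertex 0.6 0.4 4.7
   vertex 3.8 1.0 0.0
  endloop
 endfacet
 facet normal -0.089 -0.980 -0.178
  outer loop
   vertex 0.8 0.6 3.5
   vertex 0.6 0.4 4.7
   vertex 0.3 1.1 1.0
  endloop
 endfacet
 facet normal -0.079 -0.980 -0.180
  outer loop
   vertex 0.8 0.6 3.5
   vertex 0.3 1.1 1.0
   vertex 3.8 1.0 0.0
  endloop
 endfacet
 facet normal -0.074 -0.982 -0.176
  outer loop
   vertex 0.8 0.6 3.5
   vertex 3.8 1.0 0.0
   vertex 0.6 0.4 4.7
  endloop
 endfacet
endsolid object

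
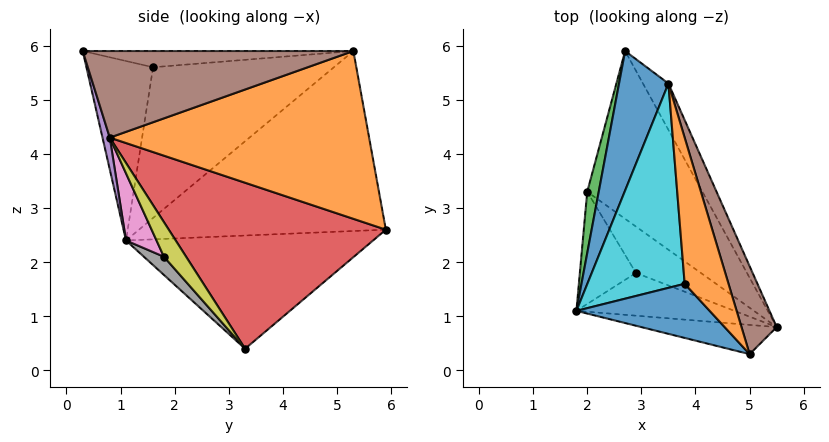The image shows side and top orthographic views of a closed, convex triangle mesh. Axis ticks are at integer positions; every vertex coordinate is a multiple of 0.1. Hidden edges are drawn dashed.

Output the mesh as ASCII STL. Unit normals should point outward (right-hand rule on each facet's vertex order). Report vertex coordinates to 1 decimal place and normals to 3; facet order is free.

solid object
 facet normal -0.951 0.167 0.261
  outer loop
   vertex 3.5 5.3 5.9
   vertex 2.7 5.9 2.6
   vertex 1.8 1.1 2.4
  endloop
 endfacet
 facet normal 0.887 0.442 -0.135
  outer loop
   vertex 3.5 5.3 5.9
   vertex 5.5 0.8 4.3
   vertex 2.7 5.9 2.6
  endloop
 endfacet
 facet normal -0.979 0.179 0.099
  outer loop
   vertex 2.0 3.3 0.4
   vertex 1.8 1.1 2.4
   vertex 2.7 5.9 2.6
  endloop
 endfacet
 facet normal 0.795 0.253 -0.552
  outer loop
   vertex 2.0 3.3 0.4
   vertex 2.7 5.9 2.6
   vertex 5.5 0.8 4.3
  endloop
 endfacet
 facet normal 0.066 -0.958 -0.279
  outer loop
   vertex 5.0 0.3 5.9
   vertex 1.8 1.1 2.4
   vertex 5.5 0.8 4.3
  endloop
 endfacet
 facet normal 0.893 0.268 0.363
  outer loop
   vertex 5.0 0.3 5.9
   vertex 5.5 0.8 4.3
   vertex 3.5 5.3 5.9
  endloop
 endfacet
 facet normal 0.275 -0.710 -0.648
  outer loop
   vertex 2.9 1.8 2.1
   vertex 5.5 0.8 4.3
   vertex 1.8 1.1 2.4
  endloop
 endfacet
 facet normal 0.230 -0.666 -0.710
  outer loop
   vertex 2.9 1.8 2.1
   vertex 1.8 1.1 2.4
   vertex 2.0 3.3 0.4
  endloop
 endfacet
 facet normal 0.382 -0.583 -0.717
  outer loop
   vertex 2.9 1.8 2.1
   vertex 2.0 3.3 0.4
   vertex 5.5 0.8 4.3
  endloop
 endfacet
 facet normal -0.835 -0.111 0.539
  outer loop
   vertex 3.8 1.6 5.6
   vertex 3.5 5.3 5.9
   vertex 1.8 1.1 2.4
  endloop
 endfacet
 facet normal -0.687 -0.517 0.510
  outer loop
   vertex 3.8 1.6 5.6
   vertex 1.8 1.1 2.4
   vertex 5.0 0.3 5.9
  endloop
 endfacet
 facet normal -0.345 -0.104 0.933
  outer loop
   vertex 3.8 1.6 5.6
   vertex 5.0 0.3 5.9
   vertex 3.5 5.3 5.9
  endloop
 endfacet
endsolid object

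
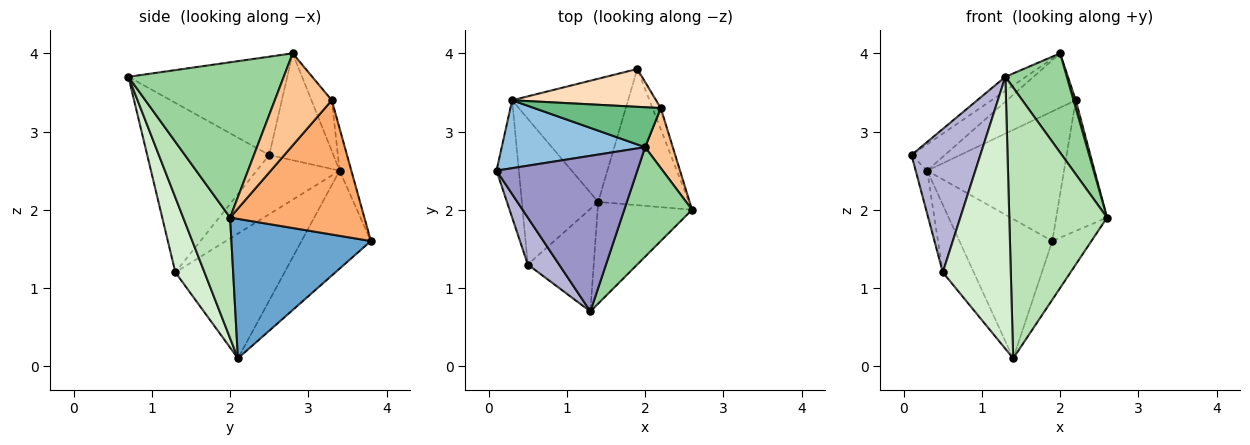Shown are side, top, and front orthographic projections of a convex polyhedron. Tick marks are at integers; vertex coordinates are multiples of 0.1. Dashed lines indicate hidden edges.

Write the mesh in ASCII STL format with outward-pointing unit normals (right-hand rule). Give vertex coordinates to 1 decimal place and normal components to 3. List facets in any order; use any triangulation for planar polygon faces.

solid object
 facet normal 0.816 0.229 -0.531
  outer loop
   vertex 1.4 2.1 0.1
   vertex 1.9 3.8 1.6
   vertex 2.6 2.0 1.9
  endloop
 endfacet
 facet normal -0.571 0.297 0.766
  outer loop
   vertex 0.3 3.4 2.5
   vertex 0.1 2.5 2.7
   vertex 2.0 2.8 4.0
  endloop
 endfacet
 facet normal -0.489 0.654 -0.578
  outer loop
   vertex 0.3 3.4 2.5
   vertex 1.9 3.8 1.6
   vertex 1.4 2.1 0.1
  endloop
 endfacet
 facet normal -0.928 0.128 -0.350
  outer loop
   vertex 0.3 3.4 2.5
   vertex 0.5 1.3 1.2
   vertex 0.1 2.5 2.7
  endloop
 endfacet
 facet normal -0.829 0.235 -0.507
  outer loop
   vertex 0.3 3.4 2.5
   vertex 1.4 2.1 0.1
   vertex 0.5 1.3 1.2
  endloop
 endfacet
 facet normal 0.934 0.354 -0.057
  outer loop
   vertex 2.2 3.3 3.4
   vertex 2.6 2.0 1.9
   vertex 1.9 3.8 1.6
  endloop
 endfacet
 facet normal 0.957 -0.038 0.288
  outer loop
   vertex 2.2 3.3 3.4
   vertex 2.0 2.8 4.0
   vertex 2.6 2.0 1.9
  endloop
 endfacet
 facet normal -0.082 0.957 0.279
  outer loop
   vertex 2.2 3.3 3.4
   vertex 1.9 3.8 1.6
   vertex 0.3 3.4 2.5
  endloop
 endfacet
 facet normal -0.232 0.784 0.576
  outer loop
   vertex 2.2 3.3 3.4
   vertex 0.3 3.4 2.5
   vertex 2.0 2.8 4.0
  endloop
 endfacet
 facet normal 0.862 -0.341 0.376
  outer loop
   vertex 1.3 0.7 3.7
   vertex 2.6 2.0 1.9
   vertex 2.0 2.8 4.0
  endloop
 endfacet
 facet normal 0.410 -0.854 -0.321
  outer loop
   vertex 1.3 0.7 3.7
   vertex 1.4 2.1 0.1
   vertex 2.6 2.0 1.9
  endloop
 endfacet
 facet normal 0.372 -0.869 -0.327
  outer loop
   vertex 1.3 0.7 3.7
   vertex 0.5 1.3 1.2
   vertex 1.4 2.1 0.1
  endloop
 endfacet
 facet normal -0.571 0.074 0.818
  outer loop
   vertex 1.3 0.7 3.7
   vertex 2.0 2.8 4.0
   vertex 0.1 2.5 2.7
  endloop
 endfacet
 facet normal -0.860 -0.485 0.159
  outer loop
   vertex 1.3 0.7 3.7
   vertex 0.1 2.5 2.7
   vertex 0.5 1.3 1.2
  endloop
 endfacet
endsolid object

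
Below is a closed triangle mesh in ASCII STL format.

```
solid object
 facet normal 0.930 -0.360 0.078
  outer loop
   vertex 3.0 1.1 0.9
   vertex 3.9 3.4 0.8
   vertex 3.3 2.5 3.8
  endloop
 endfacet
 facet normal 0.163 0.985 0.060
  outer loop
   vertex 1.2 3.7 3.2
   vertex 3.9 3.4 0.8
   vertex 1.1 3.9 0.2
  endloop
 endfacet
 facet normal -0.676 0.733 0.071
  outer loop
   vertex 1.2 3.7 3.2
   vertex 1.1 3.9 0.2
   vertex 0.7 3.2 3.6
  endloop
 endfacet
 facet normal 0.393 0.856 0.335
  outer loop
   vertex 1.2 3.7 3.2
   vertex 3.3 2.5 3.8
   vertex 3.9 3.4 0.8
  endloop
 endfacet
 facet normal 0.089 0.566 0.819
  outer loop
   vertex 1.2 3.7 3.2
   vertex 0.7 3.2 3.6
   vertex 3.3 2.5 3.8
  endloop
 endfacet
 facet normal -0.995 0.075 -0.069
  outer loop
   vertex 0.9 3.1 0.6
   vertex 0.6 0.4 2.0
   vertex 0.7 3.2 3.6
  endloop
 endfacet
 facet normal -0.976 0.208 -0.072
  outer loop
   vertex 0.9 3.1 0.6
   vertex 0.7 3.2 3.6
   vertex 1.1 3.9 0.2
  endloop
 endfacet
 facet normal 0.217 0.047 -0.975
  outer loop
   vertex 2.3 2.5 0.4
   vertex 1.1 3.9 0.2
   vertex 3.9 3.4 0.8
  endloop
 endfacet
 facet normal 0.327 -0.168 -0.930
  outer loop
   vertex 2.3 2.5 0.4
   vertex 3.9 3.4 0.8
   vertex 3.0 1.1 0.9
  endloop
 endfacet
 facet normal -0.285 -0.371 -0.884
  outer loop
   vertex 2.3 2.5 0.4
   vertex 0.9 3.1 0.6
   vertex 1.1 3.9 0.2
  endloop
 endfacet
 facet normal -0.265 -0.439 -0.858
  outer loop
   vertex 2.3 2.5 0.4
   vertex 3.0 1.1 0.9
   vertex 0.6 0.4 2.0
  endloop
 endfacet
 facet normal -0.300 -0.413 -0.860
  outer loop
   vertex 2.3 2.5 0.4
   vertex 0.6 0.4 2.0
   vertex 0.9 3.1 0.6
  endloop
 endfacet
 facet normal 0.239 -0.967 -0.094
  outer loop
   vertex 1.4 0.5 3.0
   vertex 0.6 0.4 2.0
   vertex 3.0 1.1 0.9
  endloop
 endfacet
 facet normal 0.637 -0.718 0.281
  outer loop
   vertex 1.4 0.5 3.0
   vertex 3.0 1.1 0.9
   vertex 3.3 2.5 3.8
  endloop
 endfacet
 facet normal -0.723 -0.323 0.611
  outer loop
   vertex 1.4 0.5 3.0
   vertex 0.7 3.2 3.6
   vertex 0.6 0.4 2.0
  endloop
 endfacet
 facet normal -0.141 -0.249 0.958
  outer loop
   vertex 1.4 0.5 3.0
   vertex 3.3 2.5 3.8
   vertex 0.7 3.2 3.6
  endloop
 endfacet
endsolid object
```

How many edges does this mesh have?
24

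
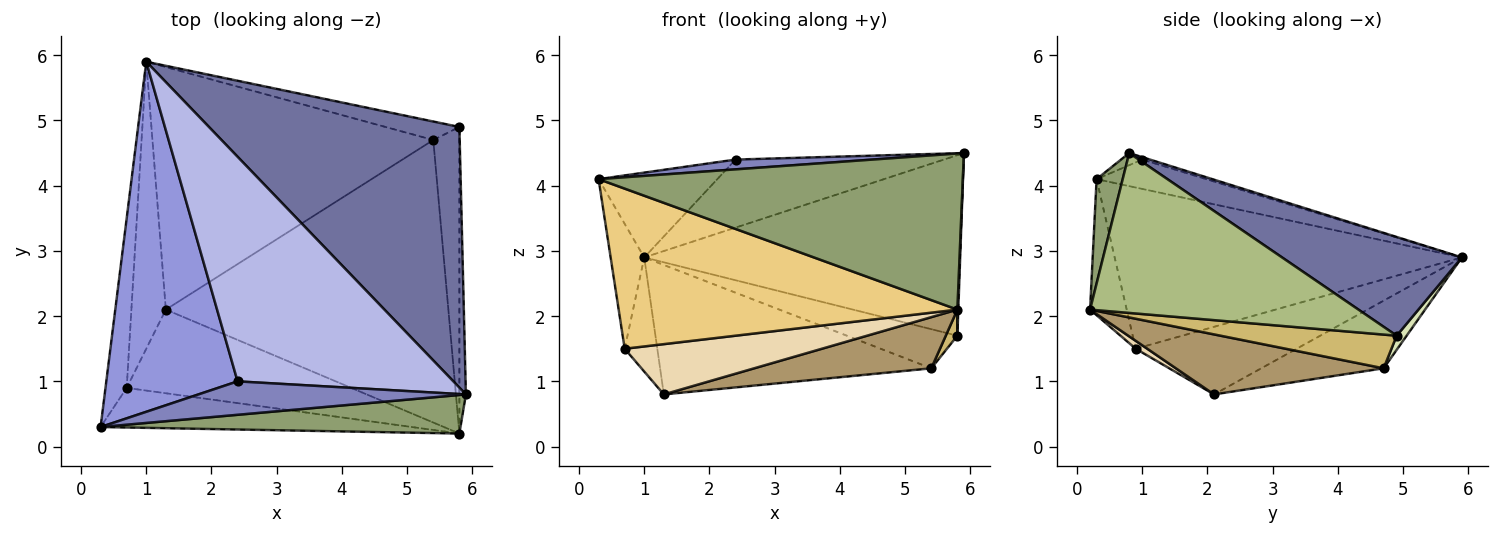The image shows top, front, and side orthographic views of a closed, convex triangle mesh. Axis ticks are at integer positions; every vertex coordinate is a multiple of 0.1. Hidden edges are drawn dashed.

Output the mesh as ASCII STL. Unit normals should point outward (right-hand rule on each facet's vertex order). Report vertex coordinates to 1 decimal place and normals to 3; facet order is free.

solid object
 facet normal 0.308 0.542 0.782
  outer loop
   vertex 5.8 4.9 1.7
   vertex 1.0 5.9 2.9
   vertex 5.9 0.8 4.5
  endloop
 endfacet
 facet normal -0.043 -0.281 0.959
  outer loop
   vertex 2.4 1.0 4.4
   vertex 0.3 0.3 4.1
   vertex 5.9 0.8 4.5
  endloop
 endfacet
 facet normal -0.212 0.230 0.950
  outer loop
   vertex 2.4 1.0 4.4
   vertex 1.0 5.9 2.9
   vertex 0.3 0.3 4.1
  endloop
 endfacet
 facet normal -0.011 0.290 0.957
  outer loop
   vertex 2.4 1.0 4.4
   vertex 5.9 0.8 4.5
   vertex 1.0 5.9 2.9
  endloop
 endfacet
 facet normal 0.069 -0.968 0.239
  outer loop
   vertex 5.8 0.2 2.1
   vertex 5.9 0.8 4.5
   vertex 0.3 0.3 4.1
  endloop
 endfacet
 facet normal 0.999 -0.003 -0.041
  outer loop
   vertex 5.8 0.2 2.1
   vertex 5.8 4.9 1.7
   vertex 5.9 0.8 4.5
  endloop
 endfacet
 facet normal -0.208 0.461 -0.863
  outer loop
   vertex 5.4 4.7 1.2
   vertex 1.3 2.1 0.8
   vertex 1.0 5.9 2.9
  endloop
 endfacet
 facet normal 0.081 0.901 -0.426
  outer loop
   vertex 5.4 4.7 1.2
   vertex 1.0 5.9 2.9
   vertex 5.8 4.9 1.7
  endloop
 endfacet
 facet normal 0.205 -0.174 -0.963
  outer loop
   vertex 5.4 4.7 1.2
   vertex 5.8 0.2 2.1
   vertex 1.3 2.1 0.8
  endloop
 endfacet
 facet normal 0.790 -0.052 -0.611
  outer loop
   vertex 5.4 4.7 1.2
   vertex 5.8 4.9 1.7
   vertex 5.8 0.2 2.1
  endloop
 endfacet
 facet normal -0.104 -0.965 -0.239
  outer loop
   vertex 0.7 0.9 1.5
   vertex 5.8 0.2 2.1
   vertex 0.3 0.3 4.1
  endloop
 endfacet
 facet normal 0.030 -0.515 -0.857
  outer loop
   vertex 0.7 0.9 1.5
   vertex 1.3 2.1 0.8
   vertex 5.8 0.2 2.1
  endloop
 endfacet
 facet normal -0.987 0.096 -0.130
  outer loop
   vertex 0.7 0.9 1.5
   vertex 0.3 0.3 4.1
   vertex 1.0 5.9 2.9
  endloop
 endfacet
 facet normal -0.877 0.178 -0.447
  outer loop
   vertex 0.7 0.9 1.5
   vertex 1.0 5.9 2.9
   vertex 1.3 2.1 0.8
  endloop
 endfacet
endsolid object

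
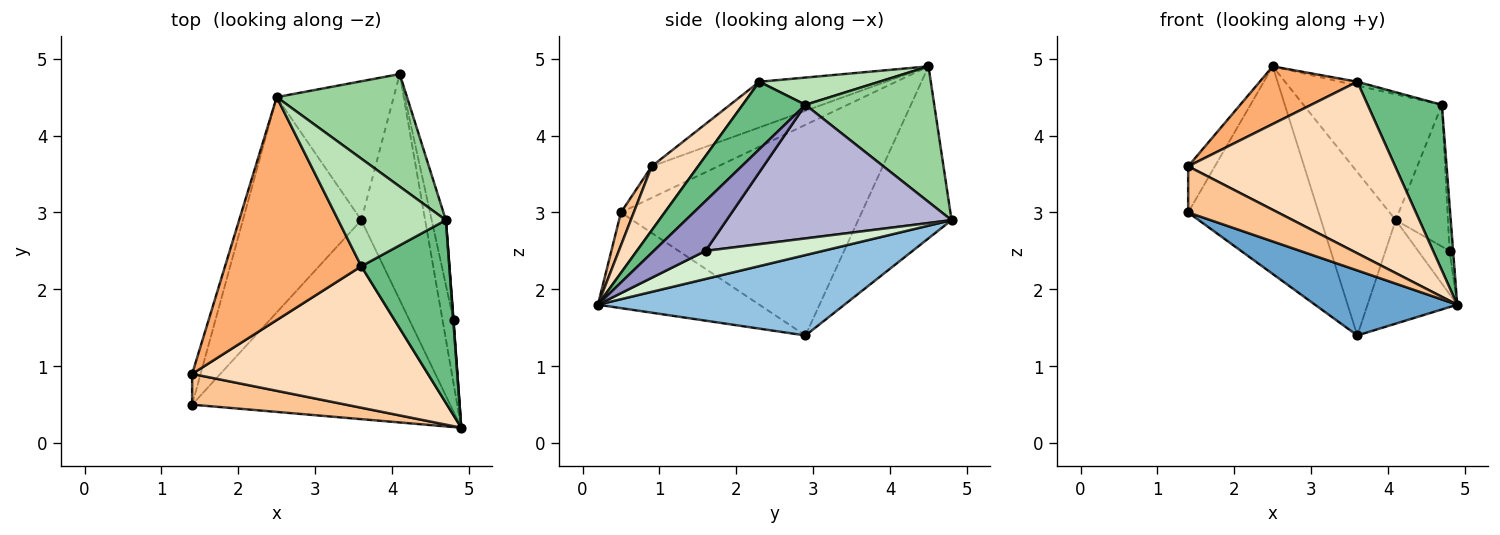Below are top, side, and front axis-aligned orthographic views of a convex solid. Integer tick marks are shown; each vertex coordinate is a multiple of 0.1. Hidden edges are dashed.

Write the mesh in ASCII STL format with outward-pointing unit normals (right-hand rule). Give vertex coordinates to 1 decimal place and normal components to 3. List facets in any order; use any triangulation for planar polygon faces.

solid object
 facet normal -0.332 -0.293 -0.896
  outer loop
   vertex 3.6 2.9 1.4
   vertex 4.9 0.2 1.8
   vertex 1.4 0.5 3.0
  endloop
 endfacet
 facet normal 0.753 0.274 -0.598
  outer loop
   vertex 3.6 2.9 1.4
   vertex 4.1 4.8 2.9
   vertex 4.9 0.2 1.8
  endloop
 endfacet
 facet normal -0.788 0.427 -0.443
  outer loop
   vertex 3.6 2.9 1.4
   vertex 1.4 0.5 3.0
   vertex 2.5 4.5 4.9
  endloop
 endfacet
 facet normal -0.690 0.552 -0.469
  outer loop
   vertex 3.6 2.9 1.4
   vertex 2.5 4.5 4.9
   vertex 4.1 4.8 2.9
  endloop
 endfacet
 facet normal -0.900 0.362 -0.242
  outer loop
   vertex 1.4 0.9 3.6
   vertex 2.5 4.5 4.9
   vertex 1.4 0.5 3.0
  endloop
 endfacet
 facet normal -0.309 -0.238 0.921
  outer loop
   vertex 1.4 0.9 3.6
   vertex 3.6 2.3 4.7
   vertex 2.5 4.5 4.9
  endloop
 endfacet
 facet normal 0.118 -0.826 0.551
  outer loop
   vertex 1.4 0.9 3.6
   vertex 1.4 0.5 3.0
   vertex 4.9 0.2 1.8
  endloop
 endfacet
 facet normal 0.170 -0.760 0.627
  outer loop
   vertex 1.4 0.9 3.6
   vertex 4.9 0.2 1.8
   vertex 3.6 2.3 4.7
  endloop
 endfacet
 facet normal 0.494 -0.584 0.644
  outer loop
   vertex 4.7 2.9 4.4
   vertex 3.6 2.3 4.7
   vertex 4.9 0.2 1.8
  endloop
 endfacet
 facet normal 0.570 0.612 0.548
  outer loop
   vertex 4.7 2.9 4.4
   vertex 4.1 4.8 2.9
   vertex 2.5 4.5 4.9
  endloop
 endfacet
 facet normal 0.245 0.035 0.969
  outer loop
   vertex 4.7 2.9 4.4
   vertex 2.5 4.5 4.9
   vertex 3.6 2.3 4.7
  endloop
 endfacet
 facet normal 0.903 0.242 -0.355
  outer loop
   vertex 4.8 1.6 2.5
   vertex 4.9 0.2 1.8
   vertex 4.1 4.8 2.9
  endloop
 endfacet
 facet normal 0.998 0.068 0.006
  outer loop
   vertex 4.8 1.6 2.5
   vertex 4.7 2.9 4.4
   vertex 4.9 0.2 1.8
  endloop
 endfacet
 facet normal 0.969 0.225 -0.103
  outer loop
   vertex 4.8 1.6 2.5
   vertex 4.1 4.8 2.9
   vertex 4.7 2.9 4.4
  endloop
 endfacet
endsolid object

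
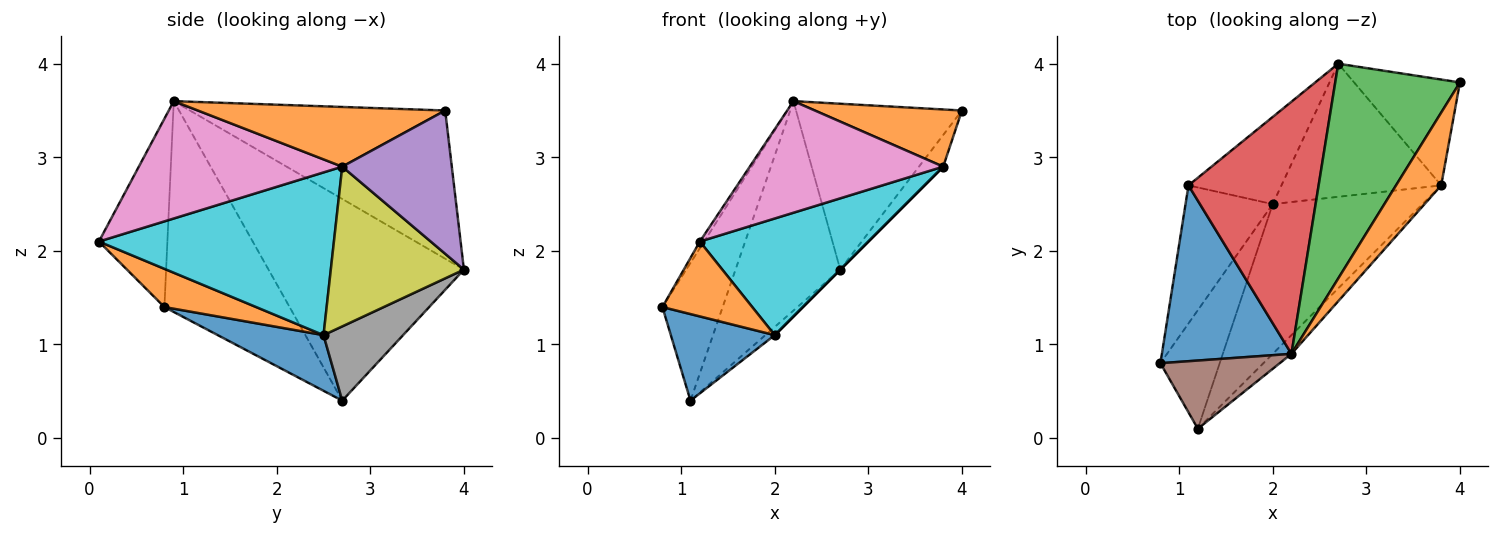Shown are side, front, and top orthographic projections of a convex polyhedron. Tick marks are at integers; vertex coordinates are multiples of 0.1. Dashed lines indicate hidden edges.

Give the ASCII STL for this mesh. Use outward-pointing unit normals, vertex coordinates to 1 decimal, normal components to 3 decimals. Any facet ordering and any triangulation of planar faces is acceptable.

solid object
 facet normal -0.788 0.379 0.484
  outer loop
   vertex 2.2 0.9 3.6
   vertex 1.1 2.7 0.4
   vertex 0.8 0.8 1.4
  endloop
 endfacet
 facet normal 0.721 -0.428 0.545
  outer loop
   vertex 3.8 2.7 2.9
   vertex 4.0 3.8 3.5
   vertex 2.2 0.9 3.6
  endloop
 endfacet
 facet normal -0.685 0.445 0.576
  outer loop
   vertex 2.7 4.0 1.8
   vertex 2.2 0.9 3.6
   vertex 4.0 3.8 3.5
  endloop
 endfacet
 facet normal -0.766 0.411 0.494
  outer loop
   vertex 2.7 4.0 1.8
   vertex 1.1 2.7 0.4
   vertex 2.2 0.9 3.6
  endloop
 endfacet
 facet normal 0.792 0.175 -0.585
  outer loop
   vertex 2.7 4.0 1.8
   vertex 4.0 3.8 3.5
   vertex 3.8 2.7 2.9
  endloop
 endfacet
 facet normal -0.844 0.052 0.534
  outer loop
   vertex 1.2 0.1 2.1
   vertex 2.2 0.9 3.6
   vertex 0.8 0.8 1.4
  endloop
 endfacet
 facet normal 0.720 -0.685 -0.115
  outer loop
   vertex 1.2 0.1 2.1
   vertex 3.8 2.7 2.9
   vertex 2.2 0.9 3.6
  endloop
 endfacet
 facet normal 0.622 0.073 -0.779
  outer loop
   vertex 2.0 2.5 1.1
   vertex 1.1 2.7 0.4
   vertex 2.7 4.0 1.8
  endloop
 endfacet
 facet normal 0.707 0.000 -0.707
  outer loop
   vertex 2.0 2.5 1.1
   vertex 2.7 4.0 1.8
   vertex 3.8 2.7 2.9
  endloop
 endfacet
 facet normal 0.651 -0.467 -0.599
  outer loop
   vertex 2.0 2.5 1.1
   vertex 3.8 2.7 2.9
   vertex 1.2 0.1 2.1
  endloop
 endfacet
 facet normal 0.476 -0.467 -0.745
  outer loop
   vertex 2.0 2.5 1.1
   vertex 0.8 0.8 1.4
   vertex 1.1 2.7 0.4
  endloop
 endfacet
 facet normal 0.479 -0.469 -0.742
  outer loop
   vertex 2.0 2.5 1.1
   vertex 1.2 0.1 2.1
   vertex 0.8 0.8 1.4
  endloop
 endfacet
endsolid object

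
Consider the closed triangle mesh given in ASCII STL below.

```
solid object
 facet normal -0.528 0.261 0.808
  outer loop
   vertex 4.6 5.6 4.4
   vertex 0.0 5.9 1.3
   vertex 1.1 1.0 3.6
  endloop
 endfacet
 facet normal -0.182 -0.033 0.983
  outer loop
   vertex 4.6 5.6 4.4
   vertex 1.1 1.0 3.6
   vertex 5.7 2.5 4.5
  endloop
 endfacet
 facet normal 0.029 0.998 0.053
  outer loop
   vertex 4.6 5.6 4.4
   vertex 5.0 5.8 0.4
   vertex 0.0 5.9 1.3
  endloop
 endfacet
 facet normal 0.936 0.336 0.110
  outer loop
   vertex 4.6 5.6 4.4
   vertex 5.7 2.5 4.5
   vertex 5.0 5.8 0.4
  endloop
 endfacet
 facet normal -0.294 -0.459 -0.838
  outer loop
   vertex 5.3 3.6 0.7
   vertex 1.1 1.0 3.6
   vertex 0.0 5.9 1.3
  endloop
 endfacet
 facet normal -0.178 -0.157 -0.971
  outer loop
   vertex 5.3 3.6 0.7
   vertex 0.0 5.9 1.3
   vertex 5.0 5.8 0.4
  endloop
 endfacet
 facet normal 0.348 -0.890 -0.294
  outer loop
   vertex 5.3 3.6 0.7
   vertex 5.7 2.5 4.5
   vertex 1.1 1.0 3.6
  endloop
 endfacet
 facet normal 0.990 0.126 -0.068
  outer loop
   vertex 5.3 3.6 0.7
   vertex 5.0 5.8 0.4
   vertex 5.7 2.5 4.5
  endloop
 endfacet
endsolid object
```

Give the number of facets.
8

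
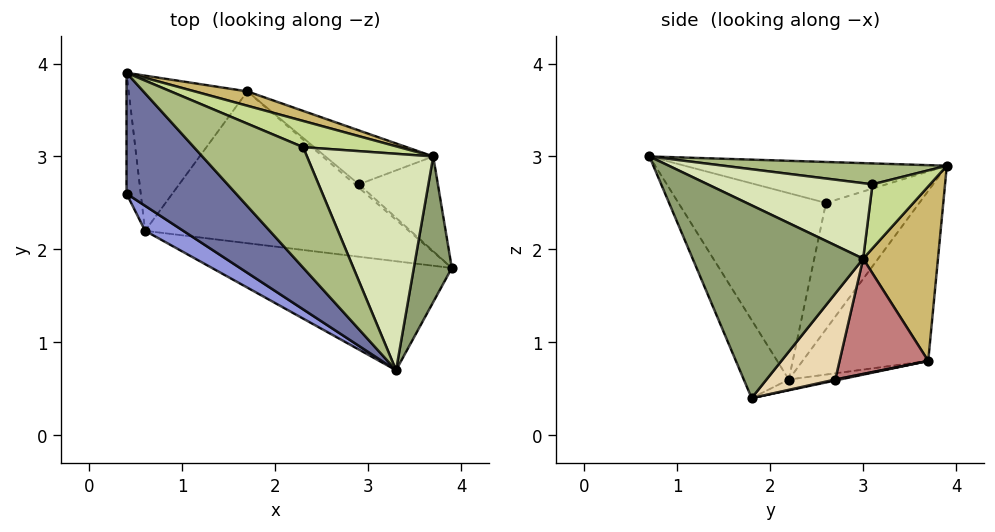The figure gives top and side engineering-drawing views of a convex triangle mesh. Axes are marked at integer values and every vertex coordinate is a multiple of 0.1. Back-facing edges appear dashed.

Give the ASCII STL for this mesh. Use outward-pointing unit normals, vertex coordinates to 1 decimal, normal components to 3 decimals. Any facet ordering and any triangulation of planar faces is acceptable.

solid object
 facet normal -0.337 -0.277 0.900
  outer loop
   vertex 3.3 0.7 3.0
   vertex 0.4 3.9 2.9
   vertex 0.4 2.6 2.5
  endloop
 endfacet
 facet normal -0.993 0.034 -0.112
  outer loop
   vertex 0.6 2.2 0.6
   vertex 0.4 2.6 2.5
   vertex 0.4 3.9 2.9
  endloop
 endfacet
 facet normal -0.558 -0.822 0.114
  outer loop
   vertex 0.6 2.2 0.6
   vertex 3.3 0.7 3.0
   vertex 0.4 2.6 2.5
  endloop
 endfacet
 facet normal -0.134 -0.901 -0.412
  outer loop
   vertex 0.6 2.2 0.6
   vertex 3.9 1.8 0.4
   vertex 3.3 0.7 3.0
  endloop
 endfacet
 facet normal 0.978 -0.078 0.193
  outer loop
   vertex 3.7 3.0 1.9
   vertex 3.3 0.7 3.0
   vertex 3.9 1.8 0.4
  endloop
 endfacet
 facet normal 0.184 0.197 0.963
  outer loop
   vertex 2.3 3.1 2.7
   vertex 0.4 3.9 2.9
   vertex 3.3 0.7 3.0
  endloop
 endfacet
 facet normal 0.371 0.743 0.557
  outer loop
   vertex 2.3 3.1 2.7
   vertex 3.7 3.0 1.9
   vertex 0.4 3.9 2.9
  endloop
 endfacet
 facet normal 0.489 0.306 0.817
  outer loop
   vertex 2.3 3.1 2.7
   vertex 3.3 0.7 3.0
   vertex 3.7 3.0 1.9
  endloop
 endfacet
 facet normal -0.679 0.561 -0.474
  outer loop
   vertex 1.7 3.7 0.8
   vertex 0.6 2.2 0.6
   vertex 0.4 3.9 2.9
  endloop
 endfacet
 facet normal 0.286 0.954 0.086
  outer loop
   vertex 1.7 3.7 0.8
   vertex 0.4 3.9 2.9
   vertex 3.7 3.0 1.9
  endloop
 endfacet
 facet normal -0.040 0.161 -0.986
  outer loop
   vertex 1.7 3.7 0.8
   vertex 3.9 1.8 0.4
   vertex 0.6 2.2 0.6
  endloop
 endfacet
 facet normal 0.529 0.696 -0.486
  outer loop
   vertex 2.9 2.7 0.6
   vertex 3.7 3.0 1.9
   vertex 3.9 1.8 0.4
  endloop
 endfacet
 facet normal 0.218 0.436 -0.873
  outer loop
   vertex 2.9 2.7 0.6
   vertex 3.9 1.8 0.4
   vertex 1.7 3.7 0.8
  endloop
 endfacet
 facet normal 0.513 0.712 -0.480
  outer loop
   vertex 2.9 2.7 0.6
   vertex 1.7 3.7 0.8
   vertex 3.7 3.0 1.9
  endloop
 endfacet
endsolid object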